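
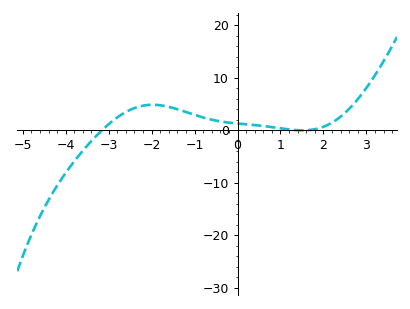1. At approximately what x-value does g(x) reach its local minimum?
1.6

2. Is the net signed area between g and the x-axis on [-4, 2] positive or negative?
positive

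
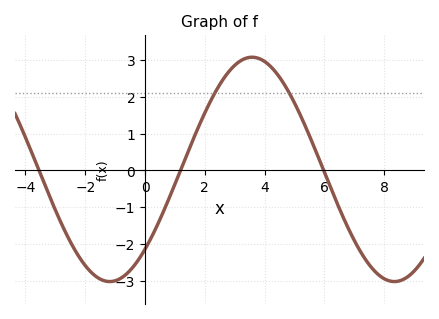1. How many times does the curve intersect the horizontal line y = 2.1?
2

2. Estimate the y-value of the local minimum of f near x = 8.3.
-3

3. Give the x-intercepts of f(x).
-3.6, 1.2, 6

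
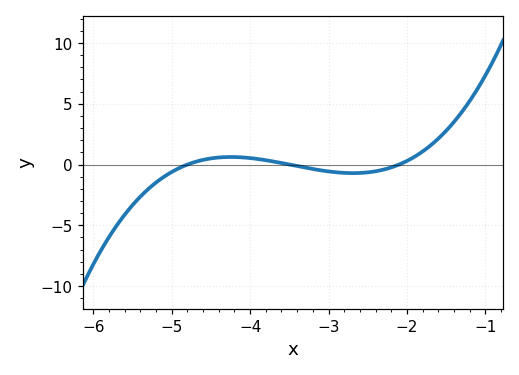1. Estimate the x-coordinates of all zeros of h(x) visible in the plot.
-4.8, -3.5, -2.1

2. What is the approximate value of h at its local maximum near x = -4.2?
0.621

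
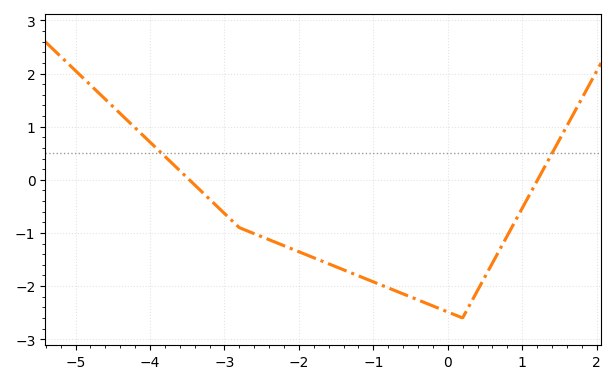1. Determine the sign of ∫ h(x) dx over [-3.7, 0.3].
negative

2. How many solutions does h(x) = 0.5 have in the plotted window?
2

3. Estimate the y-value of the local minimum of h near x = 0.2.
-2.6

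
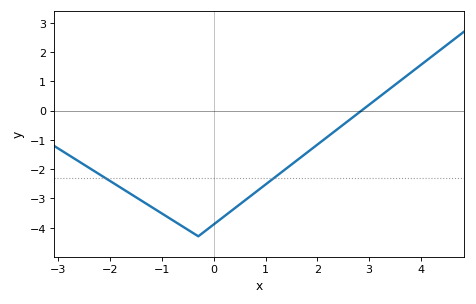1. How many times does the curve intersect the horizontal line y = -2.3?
2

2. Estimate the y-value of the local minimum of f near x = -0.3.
-4.3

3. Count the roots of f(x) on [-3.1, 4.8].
1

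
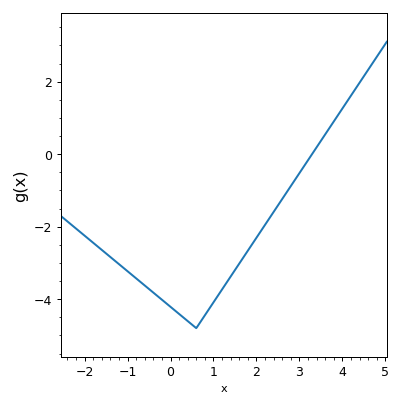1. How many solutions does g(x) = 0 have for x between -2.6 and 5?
1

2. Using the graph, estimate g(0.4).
-4.6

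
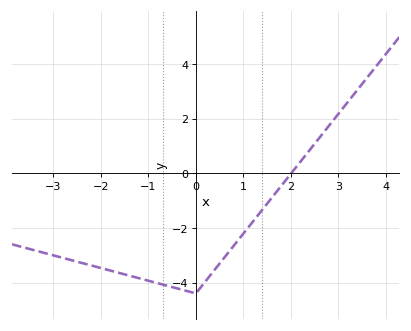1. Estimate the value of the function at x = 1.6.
-0.888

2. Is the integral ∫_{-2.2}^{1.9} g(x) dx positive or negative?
negative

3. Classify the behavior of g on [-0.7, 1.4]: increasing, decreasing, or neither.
neither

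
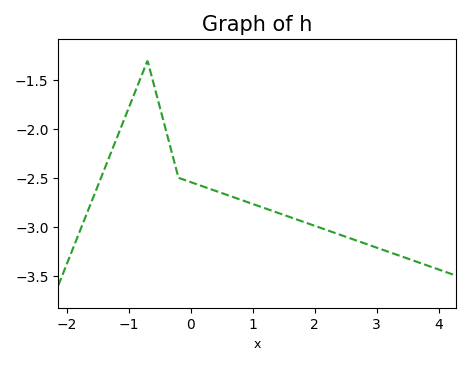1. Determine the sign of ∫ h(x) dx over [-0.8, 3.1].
negative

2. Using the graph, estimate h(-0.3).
-2.26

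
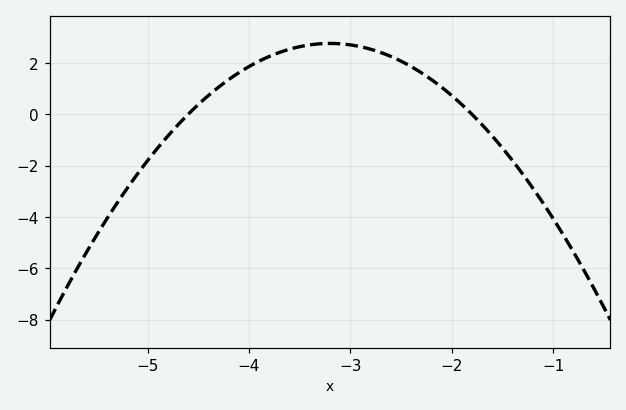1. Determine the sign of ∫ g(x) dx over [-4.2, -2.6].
positive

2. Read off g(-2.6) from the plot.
2.2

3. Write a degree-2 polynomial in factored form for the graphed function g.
y = -1.41(x + 4.6)(x + 1.8)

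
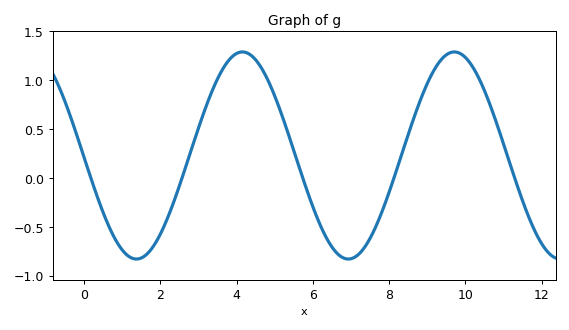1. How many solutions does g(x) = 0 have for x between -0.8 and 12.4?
5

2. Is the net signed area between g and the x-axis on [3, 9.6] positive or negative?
positive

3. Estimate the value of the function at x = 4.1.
1.3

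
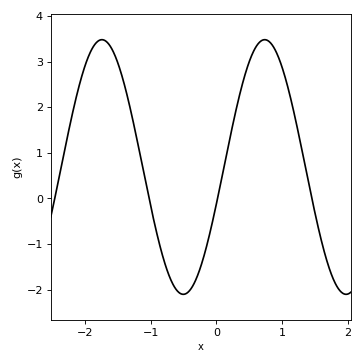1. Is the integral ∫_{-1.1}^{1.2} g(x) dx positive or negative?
positive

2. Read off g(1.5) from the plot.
-0.337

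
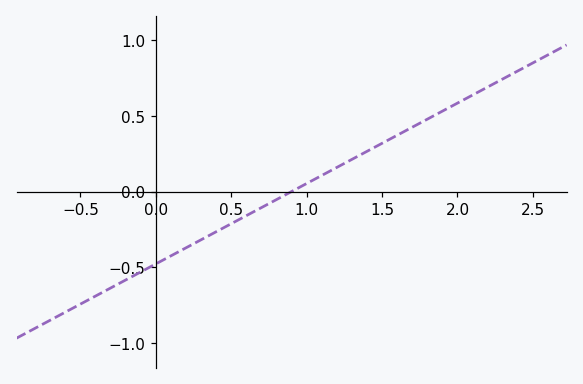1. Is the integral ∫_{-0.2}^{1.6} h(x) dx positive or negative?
negative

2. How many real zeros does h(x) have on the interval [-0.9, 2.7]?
1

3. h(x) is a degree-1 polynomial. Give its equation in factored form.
y = 0.53(x - 0.9)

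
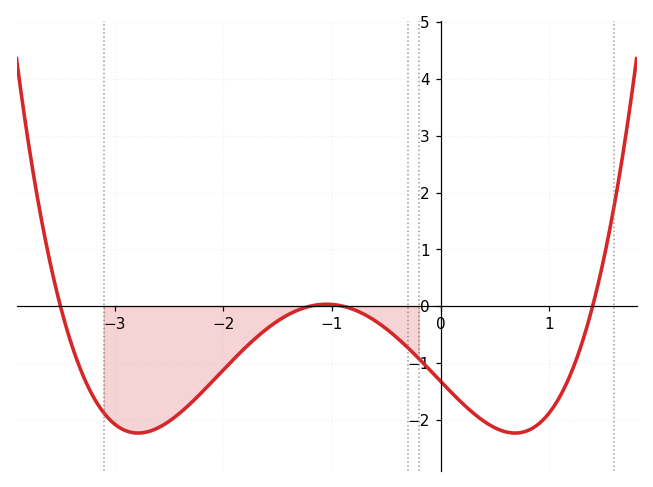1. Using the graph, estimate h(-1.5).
-0.3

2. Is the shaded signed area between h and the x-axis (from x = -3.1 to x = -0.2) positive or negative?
negative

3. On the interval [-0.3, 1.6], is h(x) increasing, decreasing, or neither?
neither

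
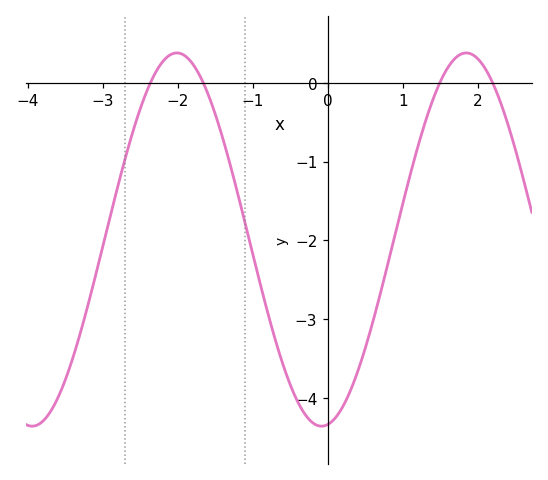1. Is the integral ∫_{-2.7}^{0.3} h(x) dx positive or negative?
negative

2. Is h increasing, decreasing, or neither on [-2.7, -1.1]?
neither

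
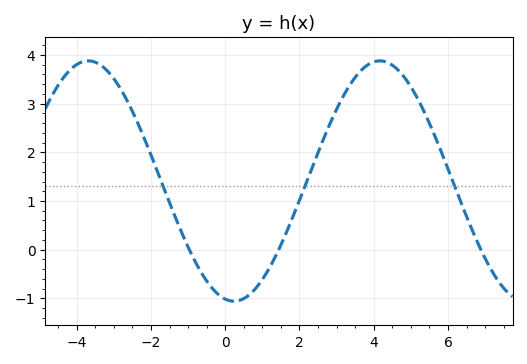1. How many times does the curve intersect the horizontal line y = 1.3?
3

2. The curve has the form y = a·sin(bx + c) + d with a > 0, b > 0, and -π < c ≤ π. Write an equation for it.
y = 2.47sin(0.8x - 1.8) + 1.41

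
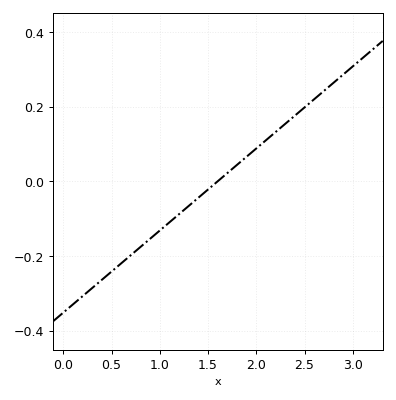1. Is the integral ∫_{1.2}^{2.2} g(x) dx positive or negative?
positive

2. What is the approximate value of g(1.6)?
0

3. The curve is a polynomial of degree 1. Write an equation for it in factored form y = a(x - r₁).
y = 0.22(x - 1.6)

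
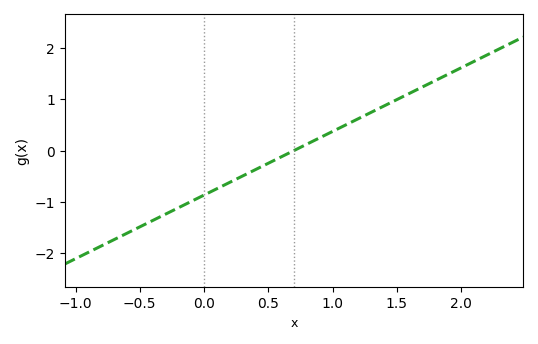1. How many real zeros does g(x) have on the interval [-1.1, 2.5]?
1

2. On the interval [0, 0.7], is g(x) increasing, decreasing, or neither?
increasing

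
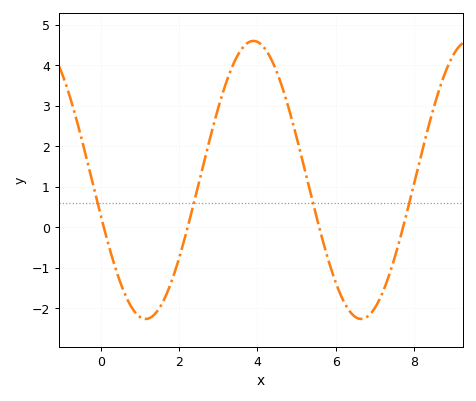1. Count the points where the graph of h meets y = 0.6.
4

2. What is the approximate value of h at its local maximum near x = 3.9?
4.6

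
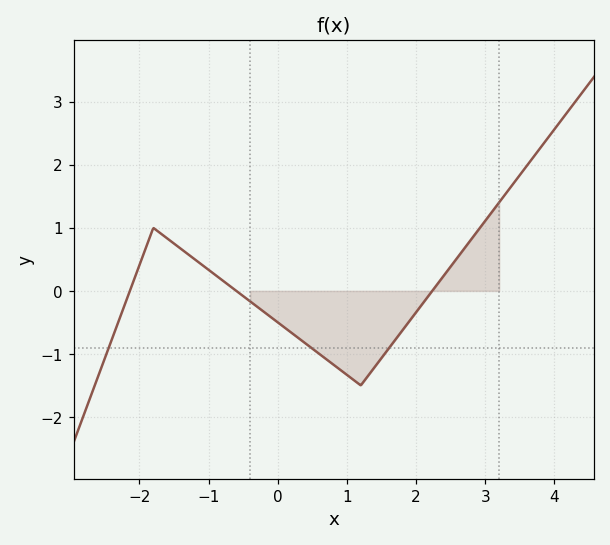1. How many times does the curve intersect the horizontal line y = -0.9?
3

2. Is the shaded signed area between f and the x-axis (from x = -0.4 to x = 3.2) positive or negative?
negative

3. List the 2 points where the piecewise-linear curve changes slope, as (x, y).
(-1.8, 1); (1.2, -1.5)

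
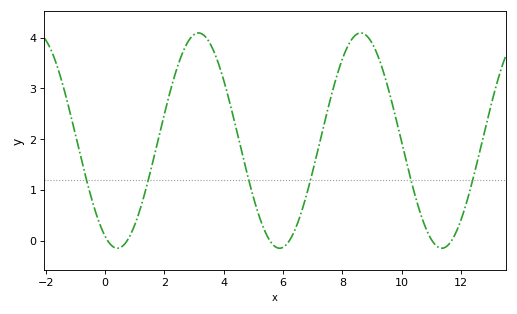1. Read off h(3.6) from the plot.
3.8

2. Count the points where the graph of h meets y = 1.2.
6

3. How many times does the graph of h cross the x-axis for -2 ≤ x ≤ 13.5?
6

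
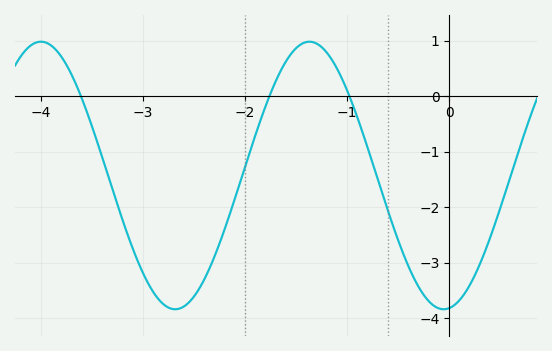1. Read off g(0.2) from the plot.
-3.41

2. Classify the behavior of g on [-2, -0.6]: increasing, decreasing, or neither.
neither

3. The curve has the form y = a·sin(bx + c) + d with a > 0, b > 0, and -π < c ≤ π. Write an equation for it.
y = 2.41sin(2.39x - 1.44) - 1.43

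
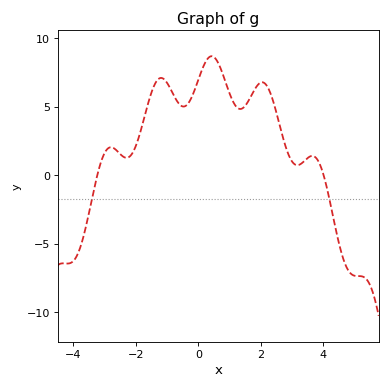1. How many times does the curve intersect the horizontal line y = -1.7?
2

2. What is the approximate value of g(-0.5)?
5.03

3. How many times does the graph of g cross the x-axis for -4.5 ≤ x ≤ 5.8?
2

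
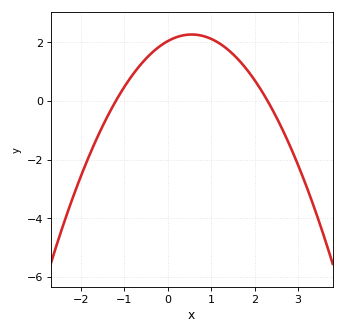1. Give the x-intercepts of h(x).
-1.2, 2.3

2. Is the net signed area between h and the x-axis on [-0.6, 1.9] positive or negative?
positive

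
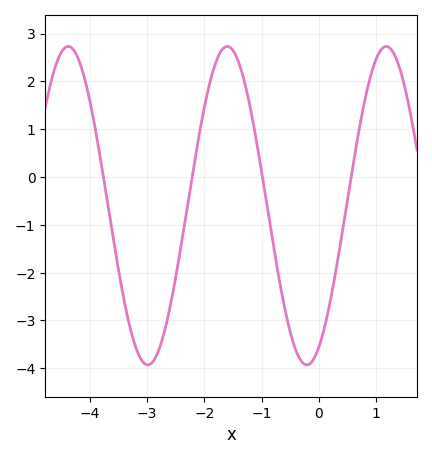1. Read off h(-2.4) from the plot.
-1.4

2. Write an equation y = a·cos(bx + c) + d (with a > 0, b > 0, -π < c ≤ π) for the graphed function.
y = 3.33cos(2.3x - 2.7) - 0.6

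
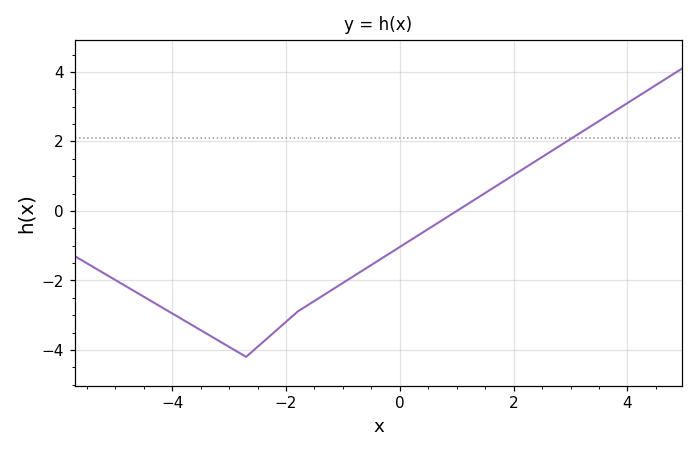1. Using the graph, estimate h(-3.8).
-3.2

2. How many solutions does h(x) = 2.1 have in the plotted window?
1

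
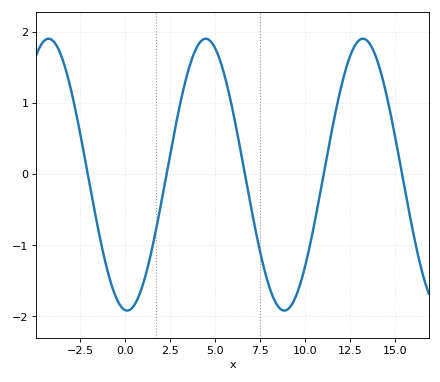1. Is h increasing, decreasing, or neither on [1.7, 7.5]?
neither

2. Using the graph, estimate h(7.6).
-1.21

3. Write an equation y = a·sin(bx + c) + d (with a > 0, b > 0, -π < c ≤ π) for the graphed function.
y = 1.91sin(0.72x - 1.65) - 0.01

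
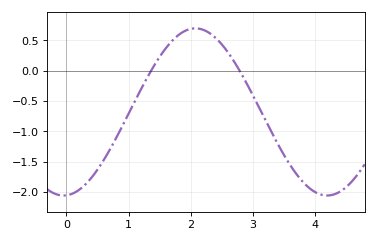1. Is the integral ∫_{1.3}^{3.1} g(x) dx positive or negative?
positive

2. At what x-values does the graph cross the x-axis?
1.36, 2.79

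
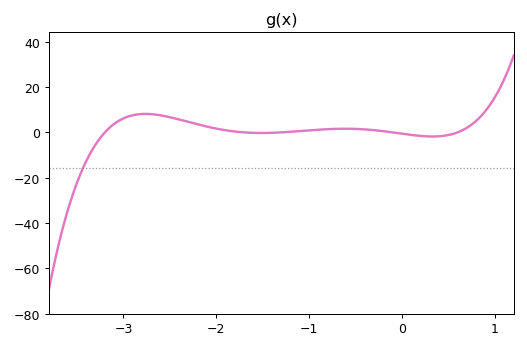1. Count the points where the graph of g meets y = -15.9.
1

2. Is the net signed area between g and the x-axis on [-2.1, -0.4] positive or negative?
positive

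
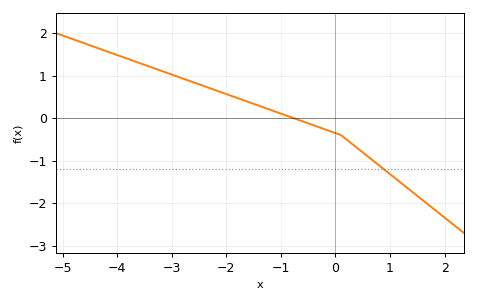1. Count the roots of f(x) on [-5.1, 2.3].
1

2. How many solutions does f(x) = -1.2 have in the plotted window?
1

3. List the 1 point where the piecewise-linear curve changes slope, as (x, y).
(0.1, -0.4)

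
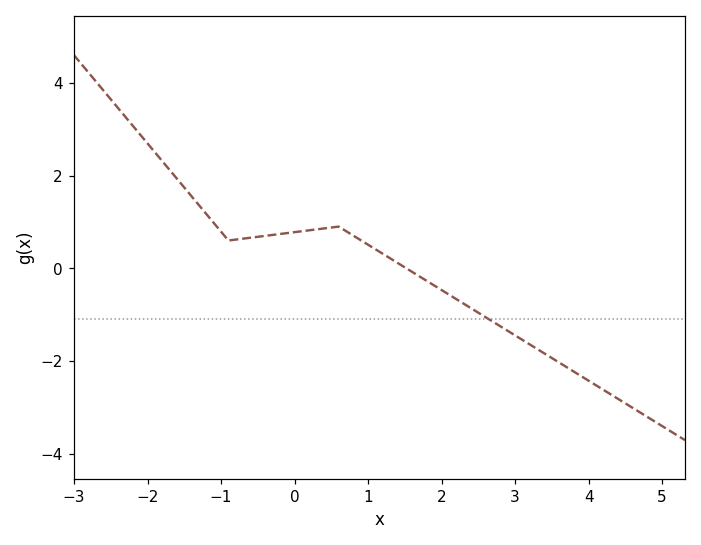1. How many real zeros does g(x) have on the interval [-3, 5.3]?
1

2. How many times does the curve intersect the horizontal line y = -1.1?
1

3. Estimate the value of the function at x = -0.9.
0.6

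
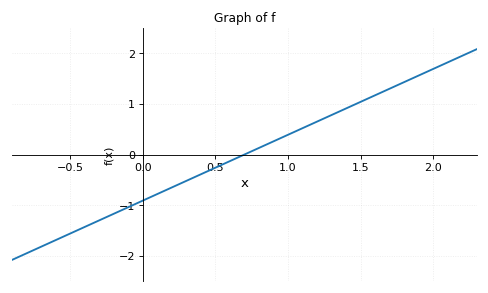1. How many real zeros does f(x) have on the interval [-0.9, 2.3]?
1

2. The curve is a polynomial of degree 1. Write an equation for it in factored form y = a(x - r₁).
y = 1.3(x - 0.7)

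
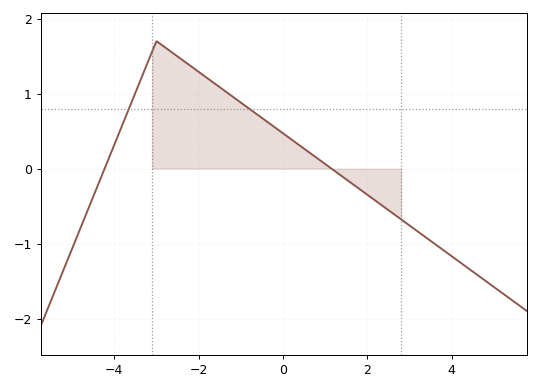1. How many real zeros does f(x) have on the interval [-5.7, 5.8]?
2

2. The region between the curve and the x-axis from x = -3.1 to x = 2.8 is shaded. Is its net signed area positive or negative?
positive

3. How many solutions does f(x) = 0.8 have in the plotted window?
2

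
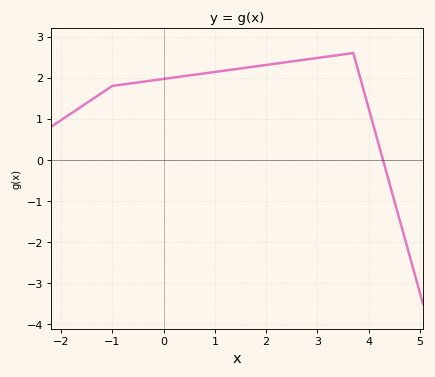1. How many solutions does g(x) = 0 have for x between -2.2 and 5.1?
1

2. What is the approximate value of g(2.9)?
2.5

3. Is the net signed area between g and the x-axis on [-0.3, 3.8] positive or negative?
positive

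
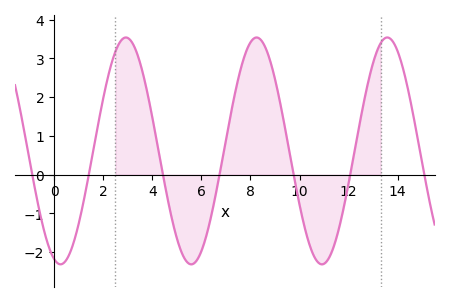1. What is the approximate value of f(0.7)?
-1.94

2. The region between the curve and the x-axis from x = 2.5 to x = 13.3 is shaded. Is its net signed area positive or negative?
positive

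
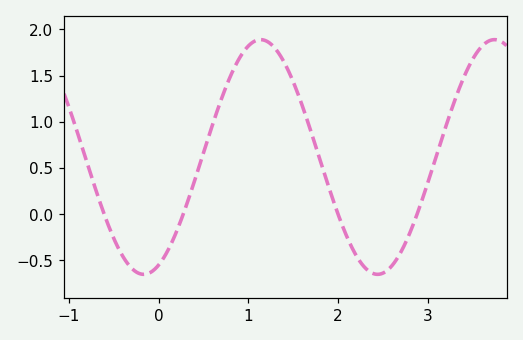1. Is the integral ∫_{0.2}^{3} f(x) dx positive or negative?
positive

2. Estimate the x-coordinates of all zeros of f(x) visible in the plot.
-0.6, 0.3, 2, 2.9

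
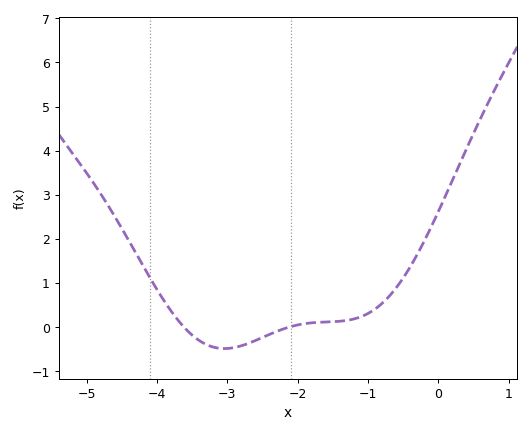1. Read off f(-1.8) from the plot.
0.1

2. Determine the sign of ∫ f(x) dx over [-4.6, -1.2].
positive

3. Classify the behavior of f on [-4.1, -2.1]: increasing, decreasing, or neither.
neither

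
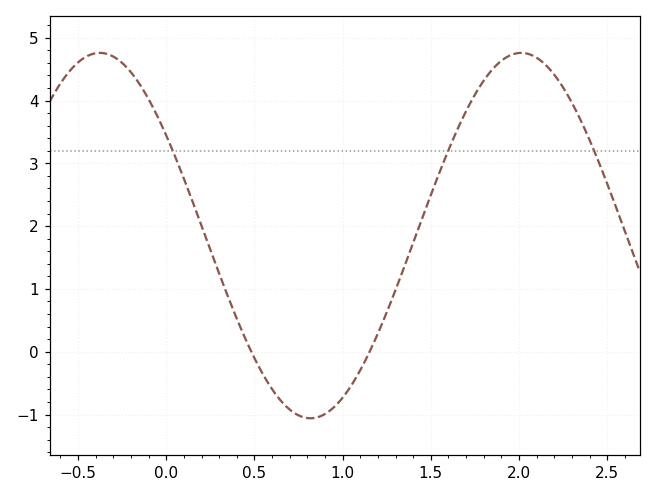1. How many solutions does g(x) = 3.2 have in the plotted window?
3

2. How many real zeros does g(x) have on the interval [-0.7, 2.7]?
2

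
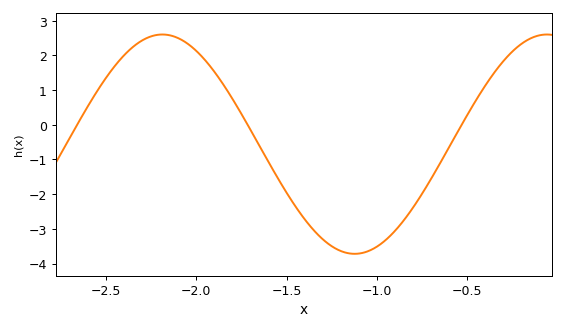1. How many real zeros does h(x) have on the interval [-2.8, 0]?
3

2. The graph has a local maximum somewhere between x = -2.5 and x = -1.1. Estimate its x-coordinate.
-2.19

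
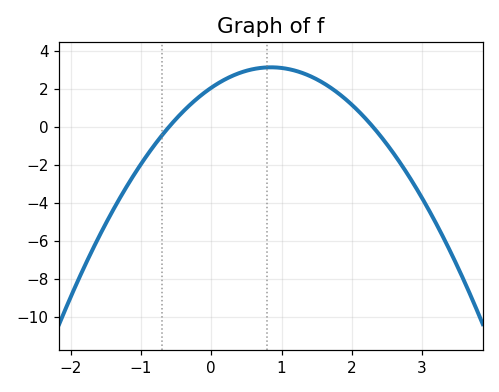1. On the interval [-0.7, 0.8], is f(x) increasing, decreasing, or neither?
increasing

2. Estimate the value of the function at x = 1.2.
2.95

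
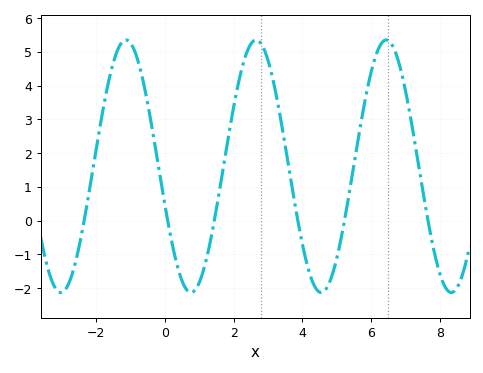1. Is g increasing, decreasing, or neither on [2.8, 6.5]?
neither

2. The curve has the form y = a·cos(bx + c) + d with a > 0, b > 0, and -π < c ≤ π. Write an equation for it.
y = 3.74cos(1.66x + 1.88) + 1.61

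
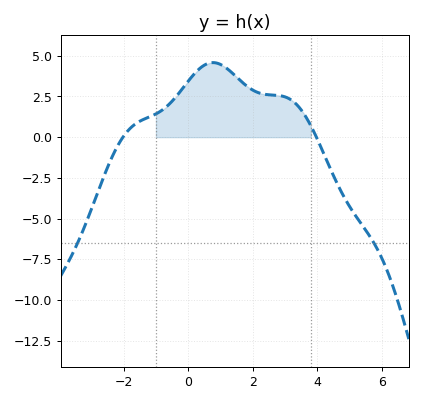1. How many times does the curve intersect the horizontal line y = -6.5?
2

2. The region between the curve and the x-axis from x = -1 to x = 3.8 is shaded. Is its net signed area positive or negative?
positive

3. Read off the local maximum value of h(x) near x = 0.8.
4.58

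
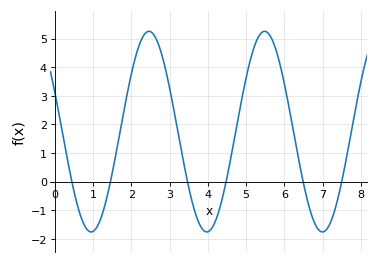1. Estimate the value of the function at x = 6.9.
-1.69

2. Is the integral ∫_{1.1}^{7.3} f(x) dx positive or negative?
positive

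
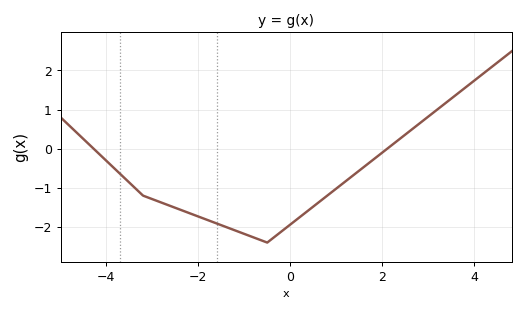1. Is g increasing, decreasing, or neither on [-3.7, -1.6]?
decreasing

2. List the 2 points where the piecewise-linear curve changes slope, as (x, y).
(-3.2, -1.2); (-0.5, -2.4)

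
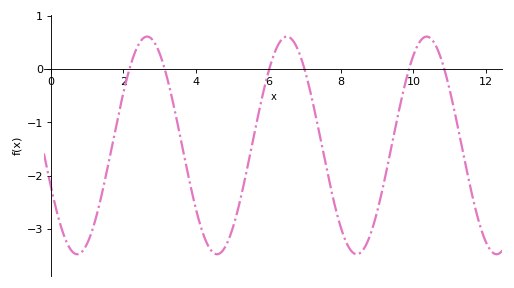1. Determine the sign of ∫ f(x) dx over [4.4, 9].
negative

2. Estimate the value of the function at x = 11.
-0.383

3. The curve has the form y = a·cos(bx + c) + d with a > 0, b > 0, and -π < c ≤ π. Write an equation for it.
y = 2.04cos(1.63x + 1.95) - 1.43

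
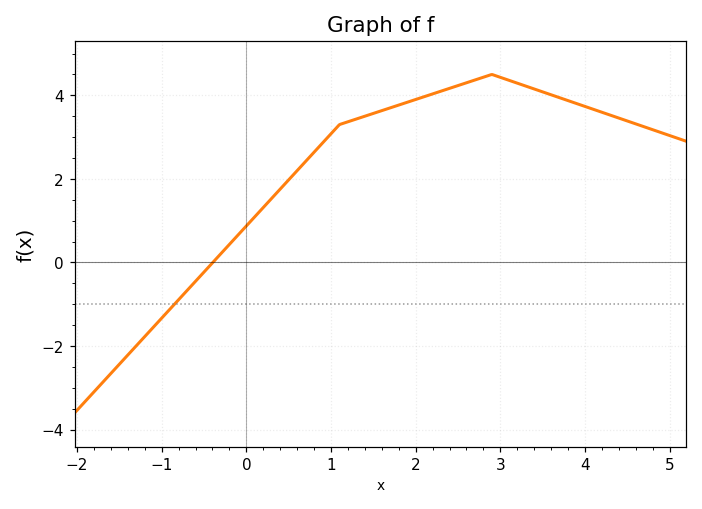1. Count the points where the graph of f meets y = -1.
1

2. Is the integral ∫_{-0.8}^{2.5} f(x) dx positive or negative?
positive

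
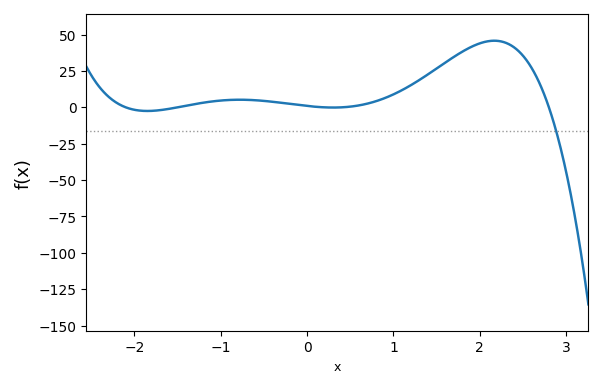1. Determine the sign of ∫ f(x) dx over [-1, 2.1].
positive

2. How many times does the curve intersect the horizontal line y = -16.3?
1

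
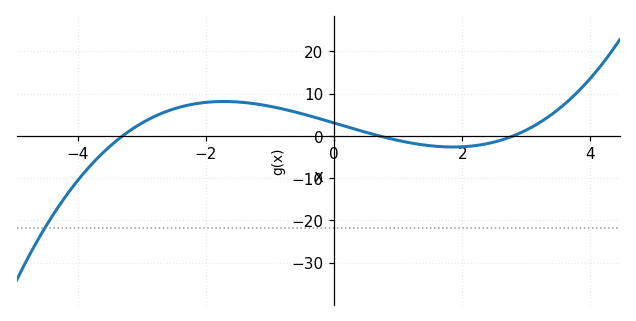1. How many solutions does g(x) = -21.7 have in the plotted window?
1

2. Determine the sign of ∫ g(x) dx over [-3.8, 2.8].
positive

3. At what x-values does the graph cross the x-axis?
-3.3, 0.7, 2.8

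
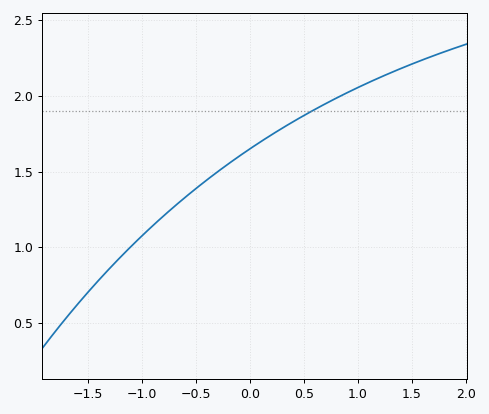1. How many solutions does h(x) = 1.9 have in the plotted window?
1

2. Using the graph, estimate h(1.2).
2.12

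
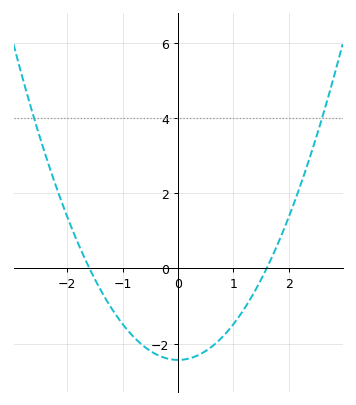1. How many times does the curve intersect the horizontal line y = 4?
2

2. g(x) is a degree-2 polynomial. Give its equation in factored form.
y = 0.95(x + 1.6)(x - 1.6)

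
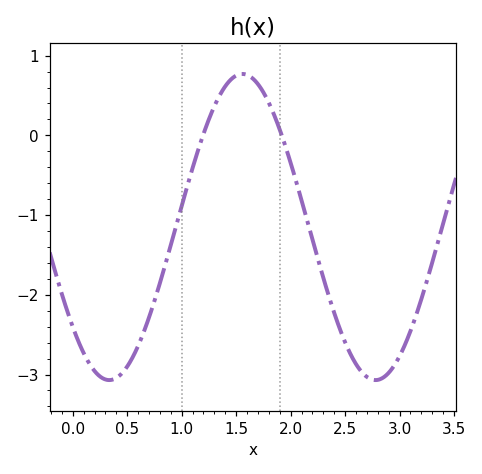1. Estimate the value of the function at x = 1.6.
0.8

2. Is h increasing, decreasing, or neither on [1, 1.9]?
neither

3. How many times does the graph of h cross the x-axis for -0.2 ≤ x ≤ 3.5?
2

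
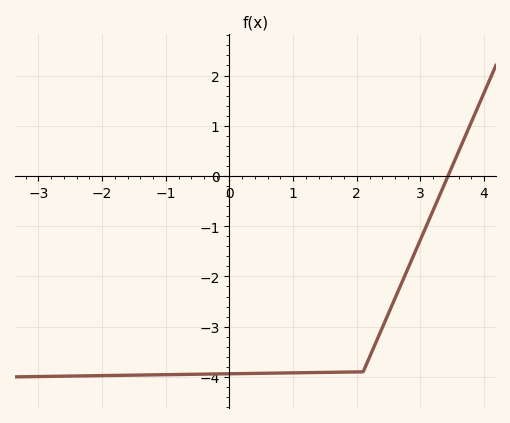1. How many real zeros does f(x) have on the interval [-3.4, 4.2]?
1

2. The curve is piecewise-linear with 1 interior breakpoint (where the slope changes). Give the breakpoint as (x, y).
(2.1, -3.9)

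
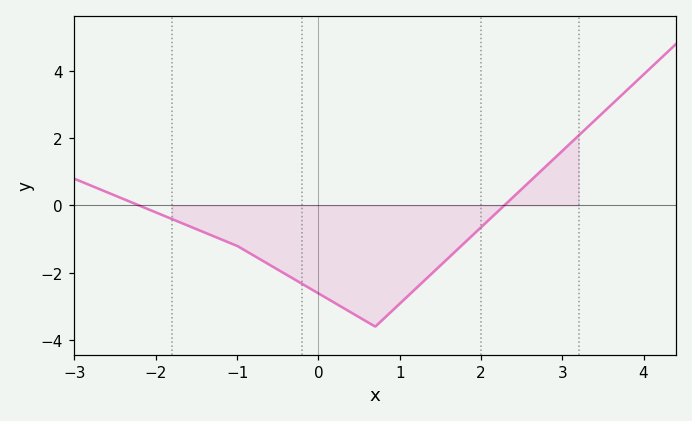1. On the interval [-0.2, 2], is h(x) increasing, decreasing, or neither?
neither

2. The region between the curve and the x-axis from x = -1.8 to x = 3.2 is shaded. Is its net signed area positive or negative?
negative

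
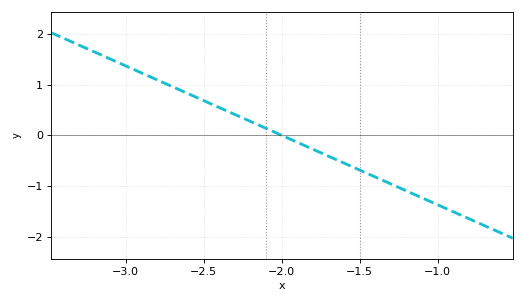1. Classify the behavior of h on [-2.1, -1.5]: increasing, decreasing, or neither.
decreasing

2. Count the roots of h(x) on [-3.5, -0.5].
1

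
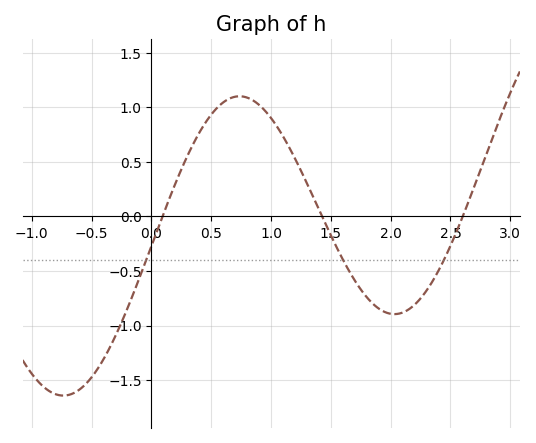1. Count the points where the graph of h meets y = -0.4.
3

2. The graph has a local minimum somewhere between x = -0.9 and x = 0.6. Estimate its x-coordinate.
-0.7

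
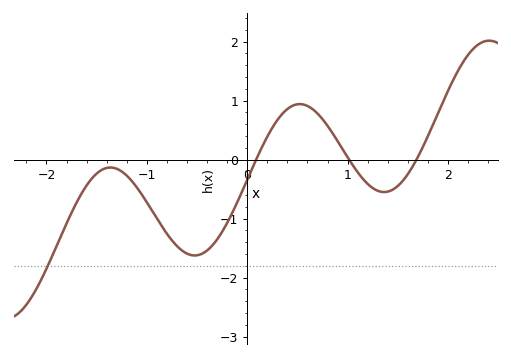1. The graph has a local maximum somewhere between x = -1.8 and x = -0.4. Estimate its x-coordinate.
-1.36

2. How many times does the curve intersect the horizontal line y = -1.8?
1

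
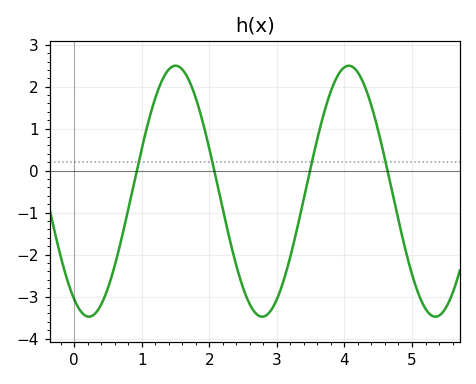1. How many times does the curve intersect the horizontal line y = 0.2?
4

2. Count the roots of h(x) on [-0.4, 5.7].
4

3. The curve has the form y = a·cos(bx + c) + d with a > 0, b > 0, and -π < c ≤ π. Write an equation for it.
y = 2.99cos(2.5x + 2.6) - 0.49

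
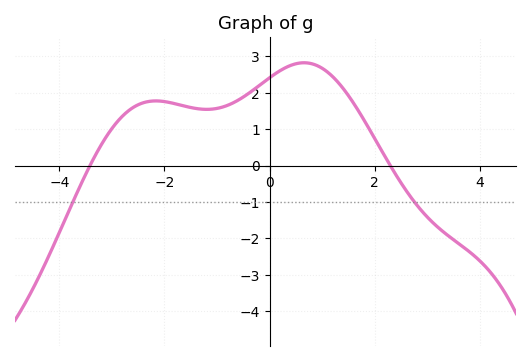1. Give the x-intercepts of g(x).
-3.4, 2.2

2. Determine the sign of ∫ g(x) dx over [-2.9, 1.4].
positive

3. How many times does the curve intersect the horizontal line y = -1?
2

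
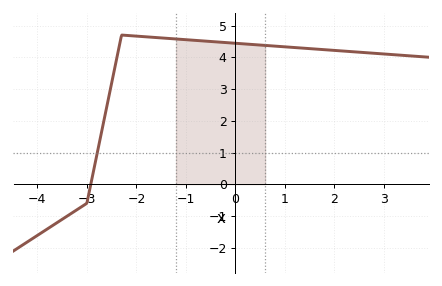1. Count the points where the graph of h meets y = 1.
1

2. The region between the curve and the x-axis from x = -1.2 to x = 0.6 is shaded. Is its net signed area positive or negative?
positive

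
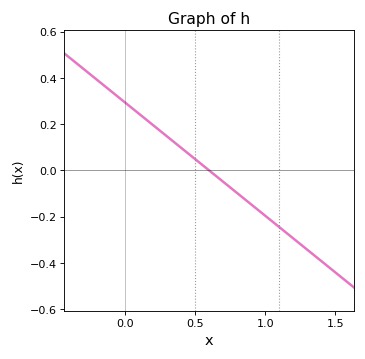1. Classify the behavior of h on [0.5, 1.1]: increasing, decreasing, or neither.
decreasing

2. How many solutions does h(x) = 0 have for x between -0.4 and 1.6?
1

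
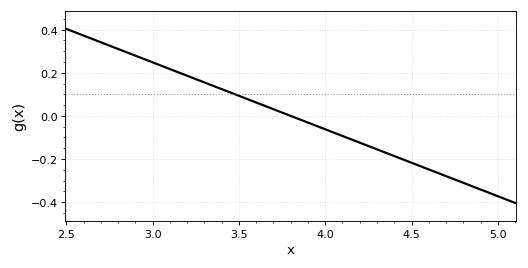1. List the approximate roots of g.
3.8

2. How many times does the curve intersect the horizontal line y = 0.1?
1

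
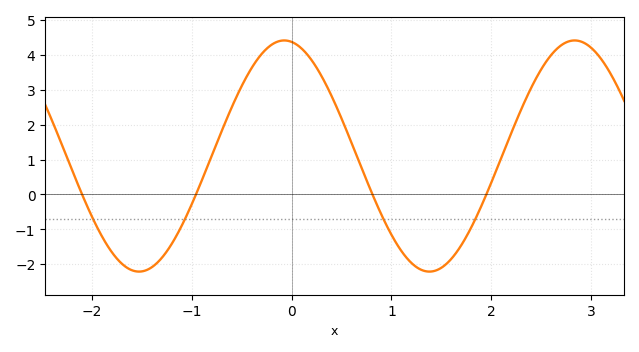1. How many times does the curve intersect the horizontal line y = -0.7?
4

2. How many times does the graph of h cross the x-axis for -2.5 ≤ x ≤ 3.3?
4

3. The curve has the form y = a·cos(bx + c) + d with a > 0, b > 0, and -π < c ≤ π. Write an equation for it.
y = 3.31cos(2.2x + 0.16) + 1.1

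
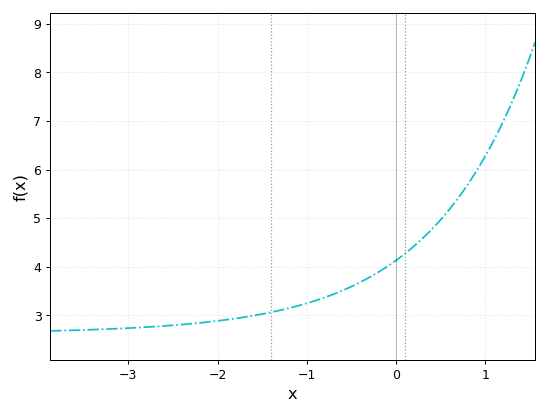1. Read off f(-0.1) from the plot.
4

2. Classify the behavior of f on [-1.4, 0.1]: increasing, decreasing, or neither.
increasing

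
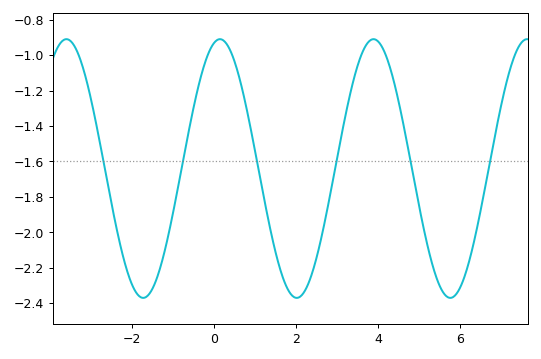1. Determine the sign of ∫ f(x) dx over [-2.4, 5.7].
negative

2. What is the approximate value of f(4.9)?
-1.73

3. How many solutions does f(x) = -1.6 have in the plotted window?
6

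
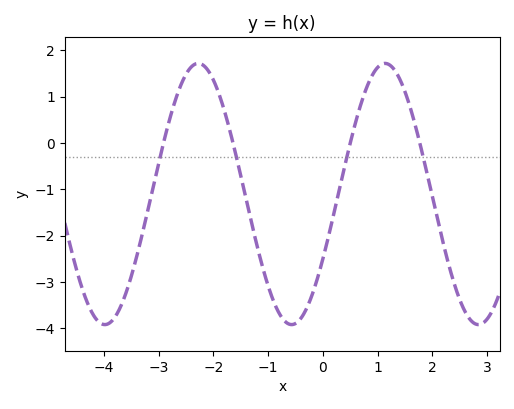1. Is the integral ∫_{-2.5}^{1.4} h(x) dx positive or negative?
negative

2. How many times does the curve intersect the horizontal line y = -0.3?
4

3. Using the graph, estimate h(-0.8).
-3.7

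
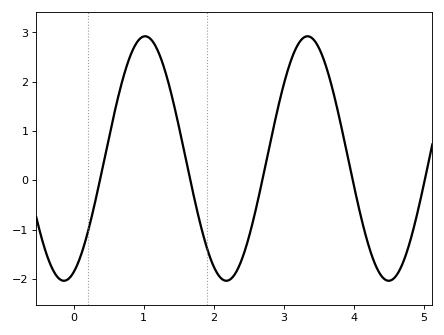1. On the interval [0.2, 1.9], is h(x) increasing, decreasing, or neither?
neither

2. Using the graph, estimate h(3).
1.96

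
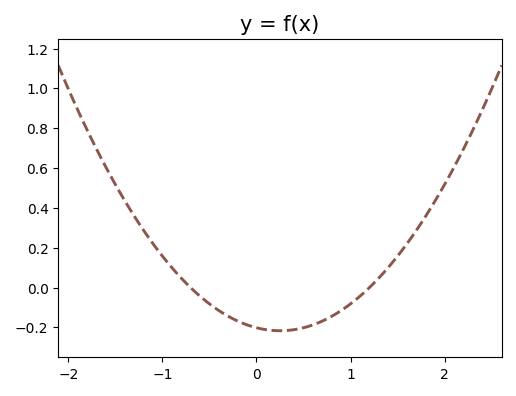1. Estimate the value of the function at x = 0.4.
-0.211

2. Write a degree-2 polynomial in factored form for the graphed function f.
y = 0.24(x + 0.7)(x - 1.2)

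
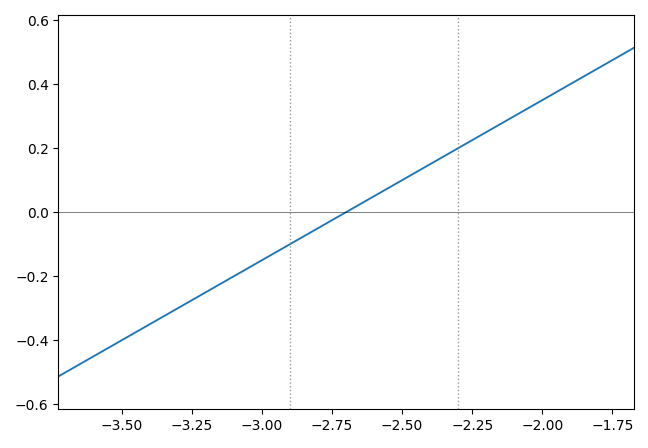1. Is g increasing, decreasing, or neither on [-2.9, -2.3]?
increasing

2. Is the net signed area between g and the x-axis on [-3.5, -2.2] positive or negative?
negative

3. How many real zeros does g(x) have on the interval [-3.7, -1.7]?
1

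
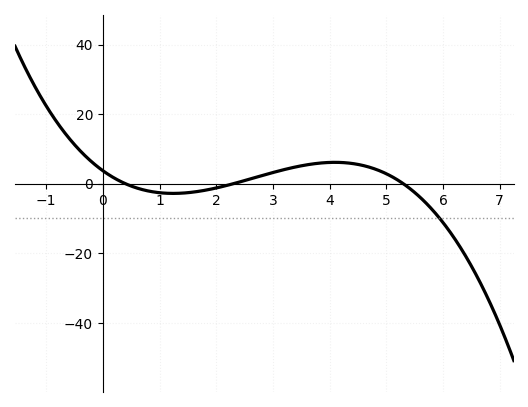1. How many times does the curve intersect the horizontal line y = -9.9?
1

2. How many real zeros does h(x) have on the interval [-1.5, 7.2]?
3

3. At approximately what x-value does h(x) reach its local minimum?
1.2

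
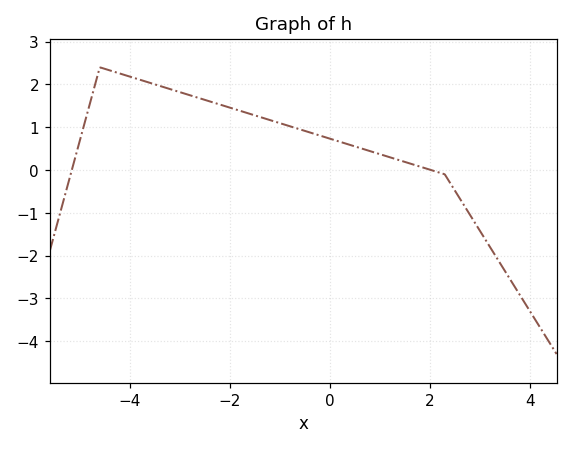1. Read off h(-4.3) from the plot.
2.3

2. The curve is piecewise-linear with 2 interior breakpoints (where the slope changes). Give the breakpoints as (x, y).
(-4.6, 2.4); (2.3, -0.1)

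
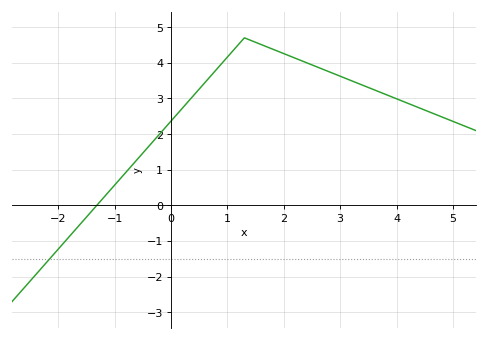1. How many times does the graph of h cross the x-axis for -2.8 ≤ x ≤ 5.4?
1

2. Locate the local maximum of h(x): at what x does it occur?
1.3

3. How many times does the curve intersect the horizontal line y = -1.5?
1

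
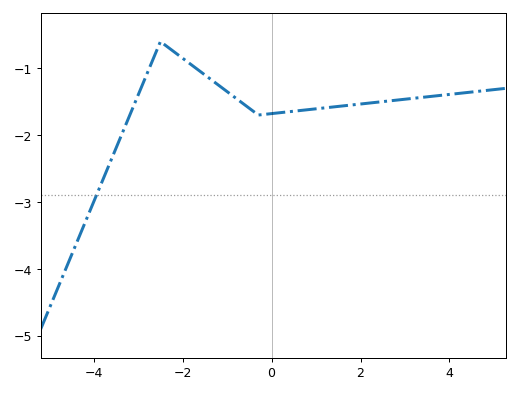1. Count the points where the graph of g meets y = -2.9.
1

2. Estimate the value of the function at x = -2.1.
-0.8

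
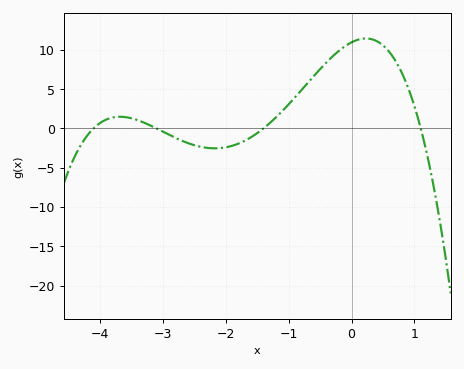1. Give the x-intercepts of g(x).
-4.1, -3.1, -1.4, 1.1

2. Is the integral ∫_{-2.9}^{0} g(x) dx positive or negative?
positive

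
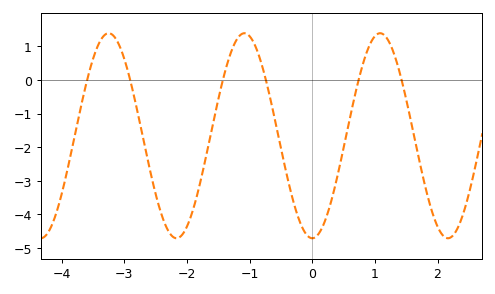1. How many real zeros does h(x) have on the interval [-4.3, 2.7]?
6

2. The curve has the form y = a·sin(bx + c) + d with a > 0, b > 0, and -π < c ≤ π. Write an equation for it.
y = 3.05sin(2.9x - 1.6) - 1.66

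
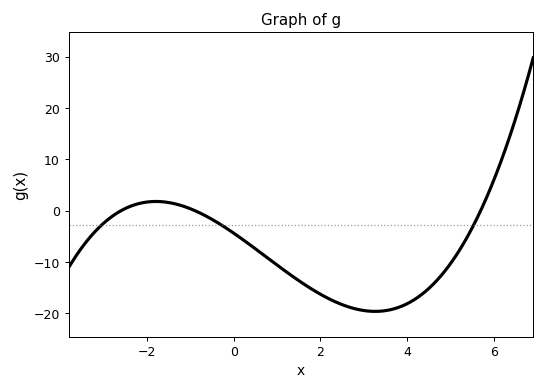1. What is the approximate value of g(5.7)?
0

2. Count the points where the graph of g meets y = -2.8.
3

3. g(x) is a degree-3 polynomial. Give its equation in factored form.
y = 0.33(x + 2.6)(x + 0.9)(x - 5.7)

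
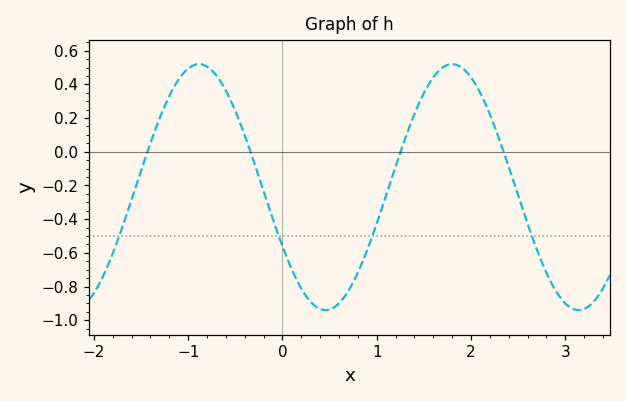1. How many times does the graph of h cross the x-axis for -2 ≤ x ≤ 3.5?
4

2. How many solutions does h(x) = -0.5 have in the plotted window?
4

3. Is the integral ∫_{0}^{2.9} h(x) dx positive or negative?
negative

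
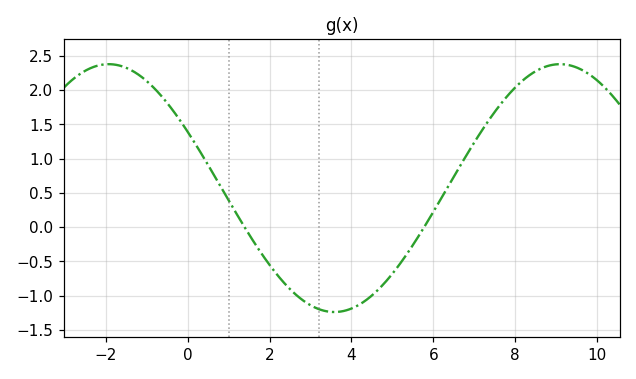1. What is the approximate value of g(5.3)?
-0.45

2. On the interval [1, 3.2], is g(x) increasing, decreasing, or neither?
decreasing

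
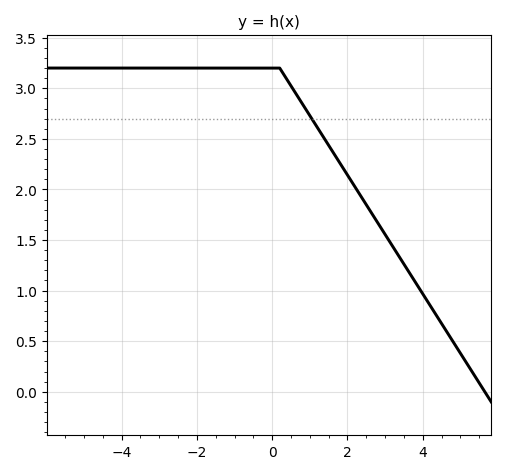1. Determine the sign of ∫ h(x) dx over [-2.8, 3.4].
positive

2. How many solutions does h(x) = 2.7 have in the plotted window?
1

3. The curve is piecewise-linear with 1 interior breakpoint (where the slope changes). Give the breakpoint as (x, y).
(0.2, 3.2)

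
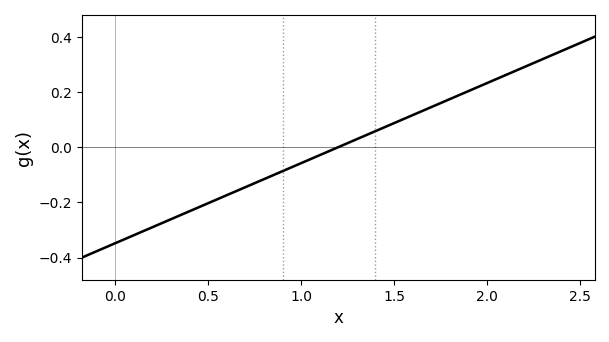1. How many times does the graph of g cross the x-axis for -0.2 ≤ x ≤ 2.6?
1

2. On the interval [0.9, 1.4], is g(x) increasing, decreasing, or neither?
increasing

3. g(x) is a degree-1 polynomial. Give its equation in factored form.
y = 0.29(x - 1.2)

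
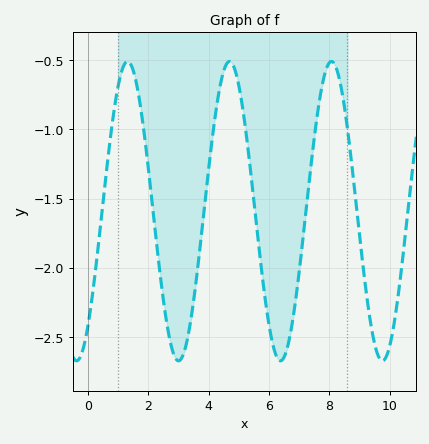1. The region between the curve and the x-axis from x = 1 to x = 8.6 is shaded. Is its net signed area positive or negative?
negative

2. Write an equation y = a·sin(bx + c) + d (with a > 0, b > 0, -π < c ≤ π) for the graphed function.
y = 1.08sin(1.86x - 0.872) - 1.59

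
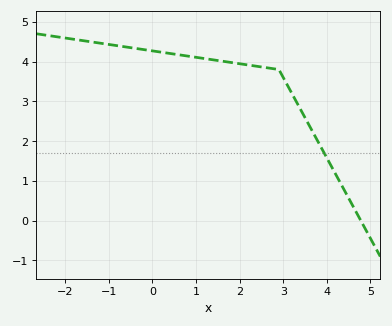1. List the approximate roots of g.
4.8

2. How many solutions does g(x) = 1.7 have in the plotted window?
1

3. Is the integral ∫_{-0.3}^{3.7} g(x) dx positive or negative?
positive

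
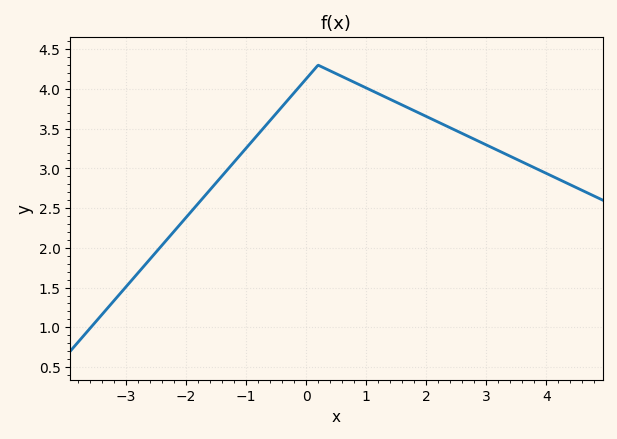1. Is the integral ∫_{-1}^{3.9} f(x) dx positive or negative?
positive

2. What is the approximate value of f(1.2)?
3.95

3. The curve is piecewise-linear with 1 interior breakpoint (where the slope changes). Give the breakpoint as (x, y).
(0.2, 4.3)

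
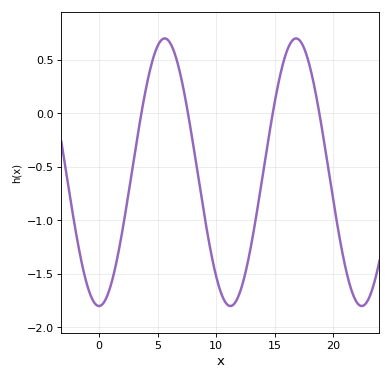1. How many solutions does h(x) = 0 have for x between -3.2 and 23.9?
4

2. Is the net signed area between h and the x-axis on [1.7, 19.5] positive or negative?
negative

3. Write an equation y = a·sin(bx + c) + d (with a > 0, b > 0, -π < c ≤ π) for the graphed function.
y = 1.25sin(0.56x - 1.56) - 0.55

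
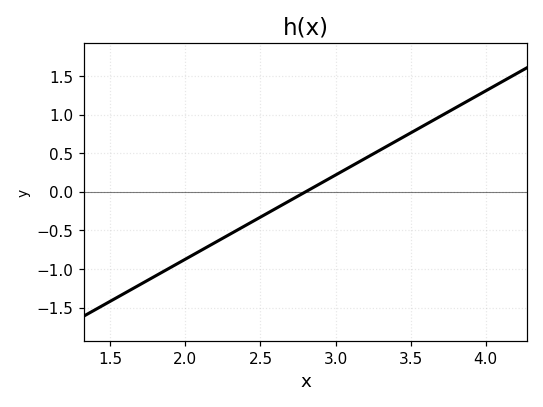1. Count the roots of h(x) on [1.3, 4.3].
1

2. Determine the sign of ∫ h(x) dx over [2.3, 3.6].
positive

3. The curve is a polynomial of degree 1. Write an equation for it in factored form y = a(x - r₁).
y = 1.09(x - 2.8)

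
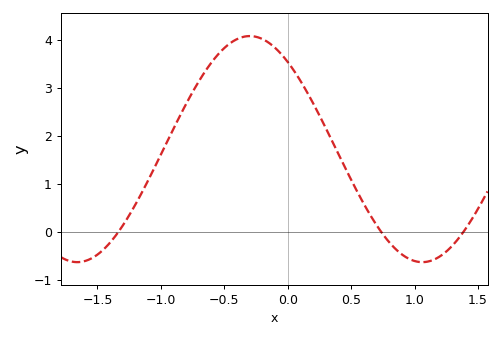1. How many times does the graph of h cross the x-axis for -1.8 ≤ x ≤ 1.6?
3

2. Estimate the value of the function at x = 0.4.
1.6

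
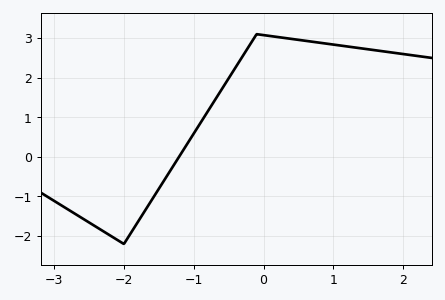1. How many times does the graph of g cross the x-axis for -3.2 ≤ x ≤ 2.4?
1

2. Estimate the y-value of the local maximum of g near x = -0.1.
3.1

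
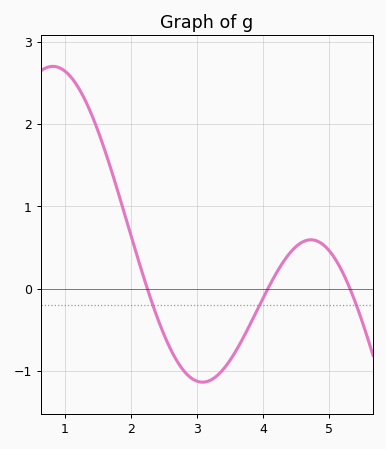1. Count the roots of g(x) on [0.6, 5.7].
3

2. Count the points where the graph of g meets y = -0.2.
3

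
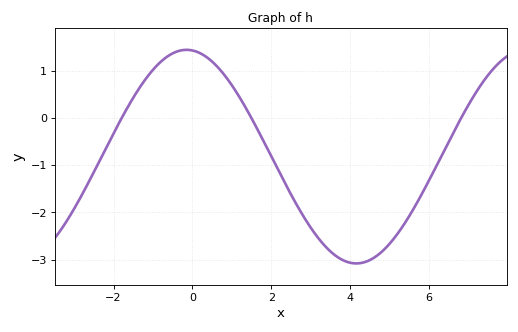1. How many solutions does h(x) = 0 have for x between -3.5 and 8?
3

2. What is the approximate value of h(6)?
-1.3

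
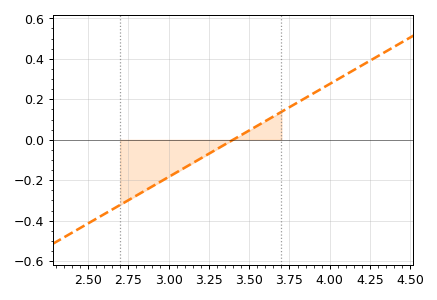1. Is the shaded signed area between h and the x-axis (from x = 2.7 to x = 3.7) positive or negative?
negative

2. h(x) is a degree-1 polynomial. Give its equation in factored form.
y = 0.46(x - 3.4)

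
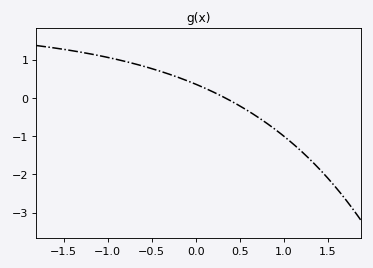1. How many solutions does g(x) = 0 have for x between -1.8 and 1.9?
1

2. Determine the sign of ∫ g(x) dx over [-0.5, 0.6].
positive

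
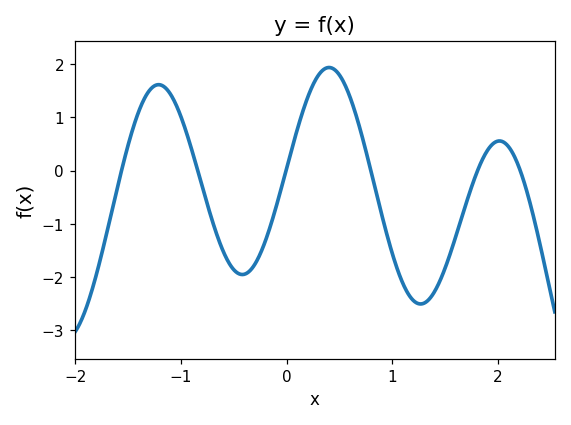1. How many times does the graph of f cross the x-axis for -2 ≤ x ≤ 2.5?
6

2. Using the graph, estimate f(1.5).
-1.8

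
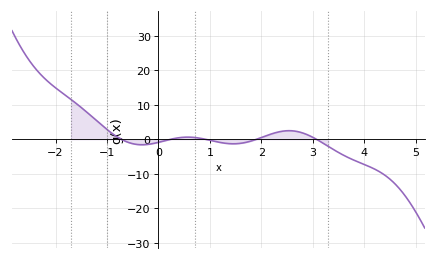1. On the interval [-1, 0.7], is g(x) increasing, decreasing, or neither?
neither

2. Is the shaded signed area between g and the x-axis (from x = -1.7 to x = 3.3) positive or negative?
positive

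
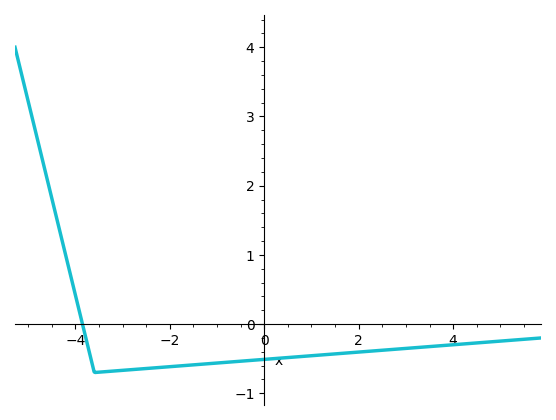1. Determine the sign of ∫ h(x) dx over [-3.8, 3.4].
negative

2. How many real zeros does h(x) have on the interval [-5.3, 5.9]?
1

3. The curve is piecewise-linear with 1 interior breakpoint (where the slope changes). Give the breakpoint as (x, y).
(-3.6, -0.7)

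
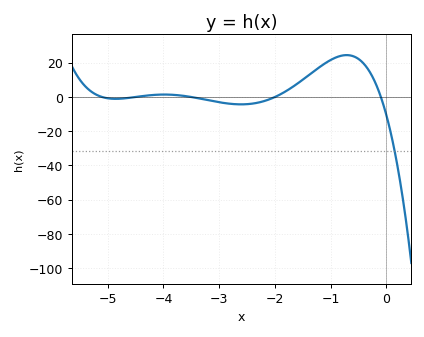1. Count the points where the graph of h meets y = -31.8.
1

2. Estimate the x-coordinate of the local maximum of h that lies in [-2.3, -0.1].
-0.714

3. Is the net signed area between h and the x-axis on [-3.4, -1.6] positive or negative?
negative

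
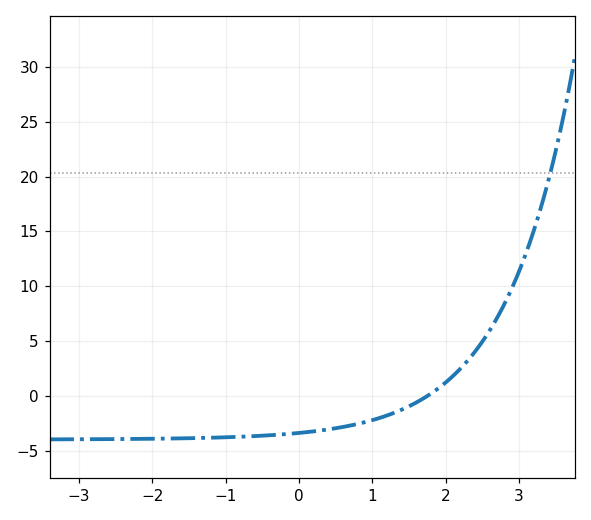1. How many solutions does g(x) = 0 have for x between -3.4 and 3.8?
1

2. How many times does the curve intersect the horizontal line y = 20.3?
1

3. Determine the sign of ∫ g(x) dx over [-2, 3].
negative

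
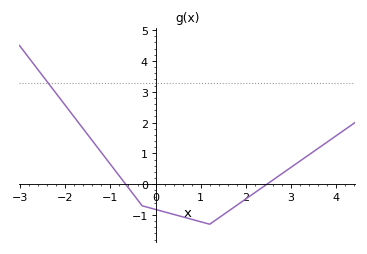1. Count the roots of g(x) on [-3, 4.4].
2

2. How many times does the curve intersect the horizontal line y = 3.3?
1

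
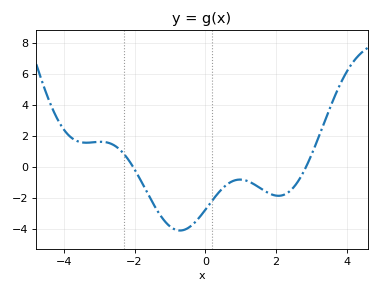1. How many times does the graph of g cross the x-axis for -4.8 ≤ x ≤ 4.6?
2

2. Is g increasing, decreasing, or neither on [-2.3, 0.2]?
neither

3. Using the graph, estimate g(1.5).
-1.27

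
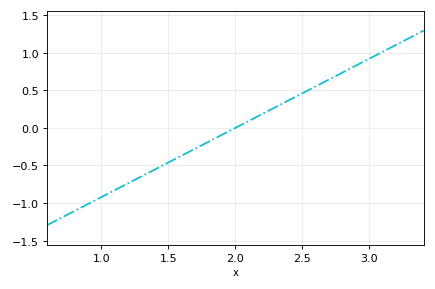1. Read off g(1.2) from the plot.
-0.75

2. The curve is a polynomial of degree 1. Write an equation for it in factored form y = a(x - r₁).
y = 0.92(x - 2)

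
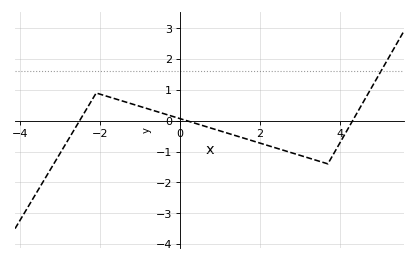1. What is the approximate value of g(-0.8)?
0.384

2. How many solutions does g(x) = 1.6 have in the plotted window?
1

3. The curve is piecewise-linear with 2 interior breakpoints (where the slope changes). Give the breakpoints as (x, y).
(-2.1, 0.9); (3.7, -1.4)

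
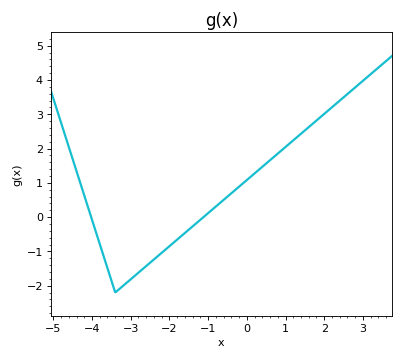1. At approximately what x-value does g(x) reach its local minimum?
-3.4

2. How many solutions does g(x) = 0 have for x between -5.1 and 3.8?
2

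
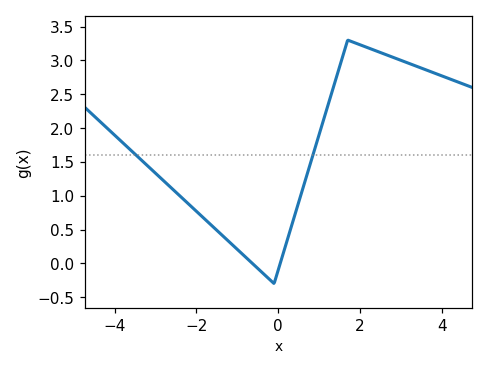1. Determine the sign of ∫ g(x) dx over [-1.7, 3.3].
positive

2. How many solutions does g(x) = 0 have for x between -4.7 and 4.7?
2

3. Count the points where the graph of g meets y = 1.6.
2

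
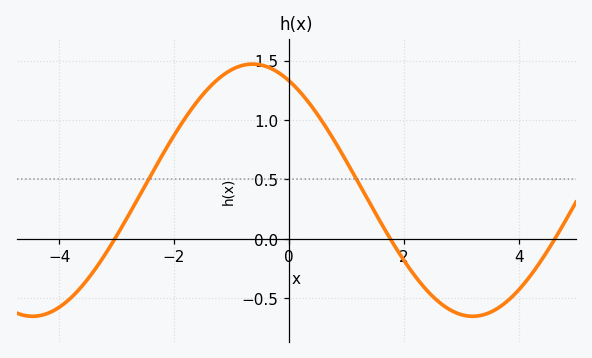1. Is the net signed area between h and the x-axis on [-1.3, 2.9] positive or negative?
positive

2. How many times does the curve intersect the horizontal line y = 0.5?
2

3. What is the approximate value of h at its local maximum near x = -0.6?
1.47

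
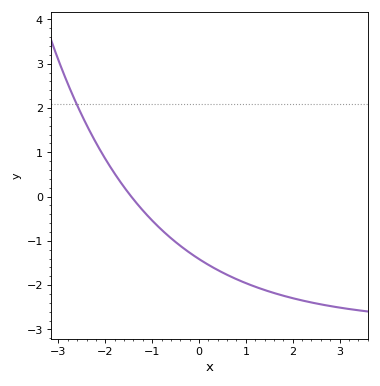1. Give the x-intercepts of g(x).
-1.45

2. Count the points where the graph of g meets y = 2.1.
1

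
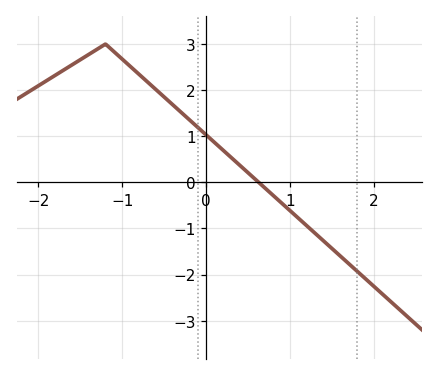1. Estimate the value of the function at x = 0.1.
0.863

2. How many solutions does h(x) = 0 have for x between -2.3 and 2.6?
1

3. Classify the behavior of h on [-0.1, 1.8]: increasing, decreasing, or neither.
decreasing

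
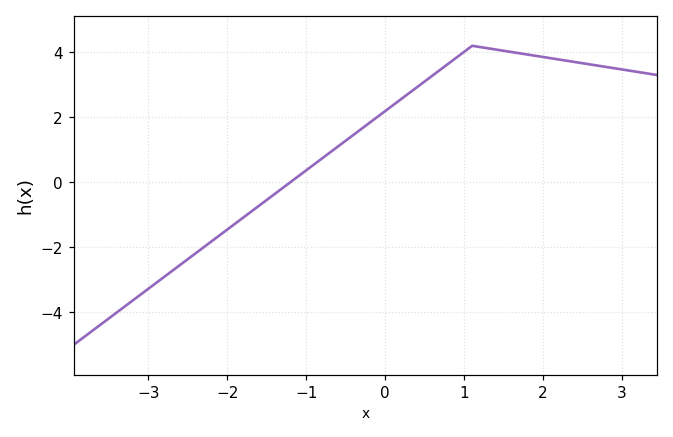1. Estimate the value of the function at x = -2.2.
-1.8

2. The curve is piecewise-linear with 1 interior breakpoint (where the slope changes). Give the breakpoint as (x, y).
(1.1, 4.2)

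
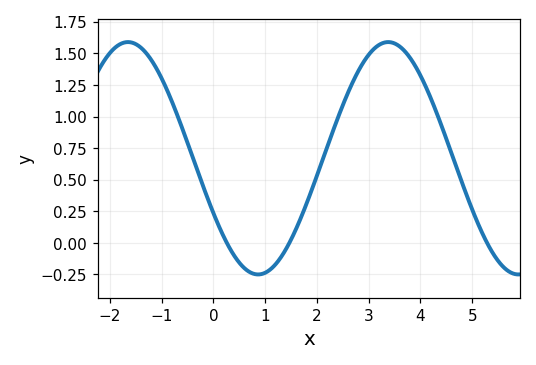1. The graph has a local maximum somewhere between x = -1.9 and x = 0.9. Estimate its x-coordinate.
-1.6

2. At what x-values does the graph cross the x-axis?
0.2, 1.4, 5.2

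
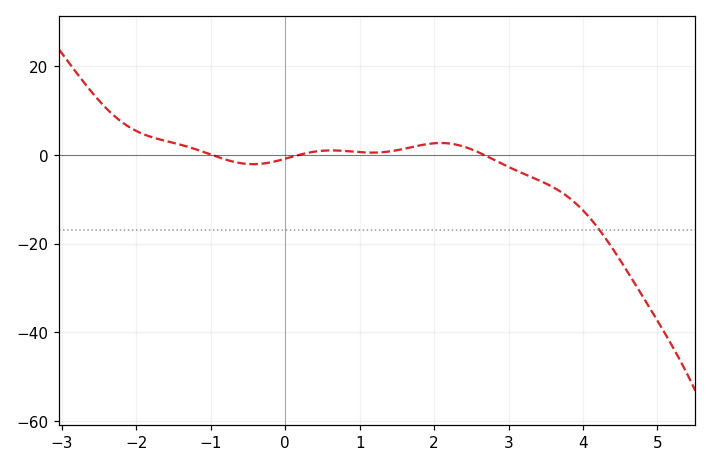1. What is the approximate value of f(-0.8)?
-2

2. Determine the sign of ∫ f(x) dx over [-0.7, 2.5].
positive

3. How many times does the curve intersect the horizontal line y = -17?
1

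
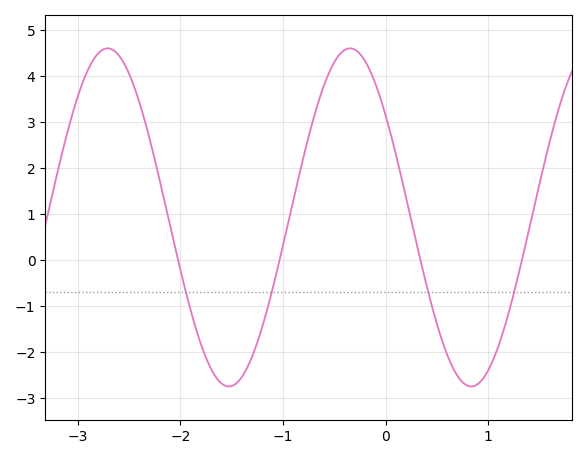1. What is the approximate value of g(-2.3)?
2.6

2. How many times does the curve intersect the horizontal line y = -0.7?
4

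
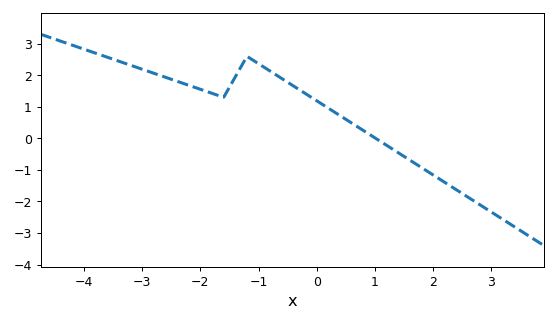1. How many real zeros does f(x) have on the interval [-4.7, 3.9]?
1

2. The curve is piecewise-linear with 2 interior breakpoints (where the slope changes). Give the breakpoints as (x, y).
(-1.6, 1.3); (-1.2, 2.6)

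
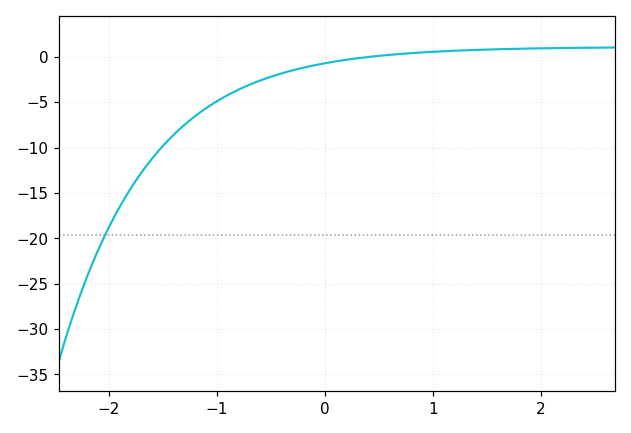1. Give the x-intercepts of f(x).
0.407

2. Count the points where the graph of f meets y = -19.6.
1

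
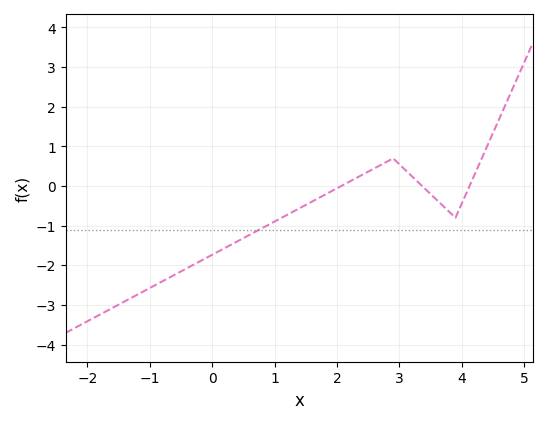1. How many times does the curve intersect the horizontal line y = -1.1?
1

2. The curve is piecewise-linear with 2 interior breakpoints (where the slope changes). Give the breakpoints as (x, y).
(2.9, 0.7); (3.9, -0.8)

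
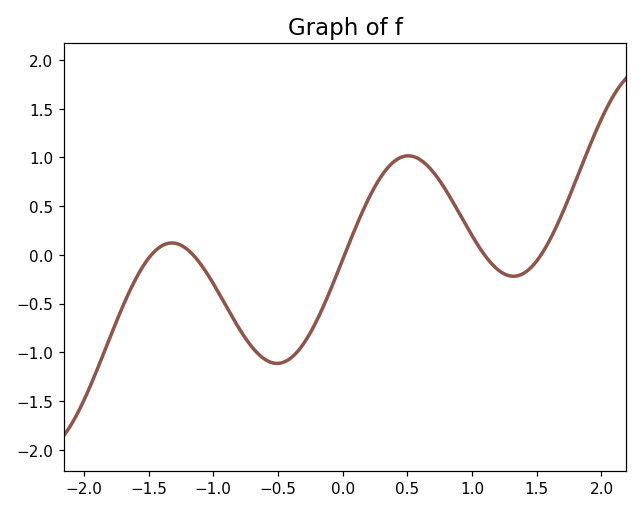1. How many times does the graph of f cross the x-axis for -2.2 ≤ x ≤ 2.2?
5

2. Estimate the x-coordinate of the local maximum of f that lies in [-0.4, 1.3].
0.507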